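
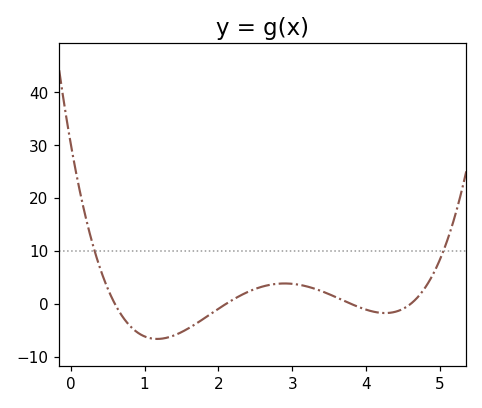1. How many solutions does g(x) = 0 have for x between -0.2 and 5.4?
4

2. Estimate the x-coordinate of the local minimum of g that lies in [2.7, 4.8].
4.3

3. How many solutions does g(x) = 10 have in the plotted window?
2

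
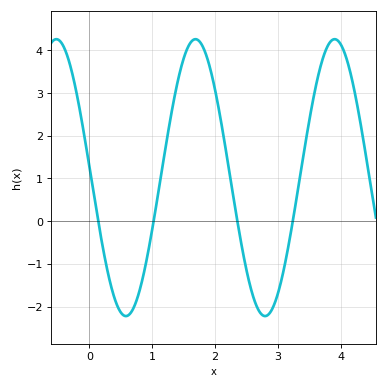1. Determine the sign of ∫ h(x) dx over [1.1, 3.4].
positive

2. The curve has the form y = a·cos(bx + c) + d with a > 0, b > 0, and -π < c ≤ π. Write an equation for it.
y = 3.24cos(2.8x + 1.5) + 1.02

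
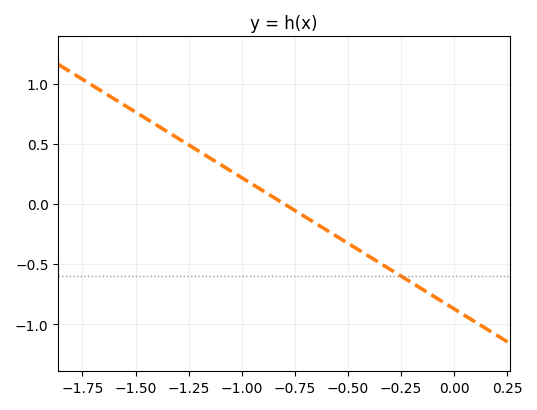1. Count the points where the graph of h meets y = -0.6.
1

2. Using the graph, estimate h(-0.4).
-0.436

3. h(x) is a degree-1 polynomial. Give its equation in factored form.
y = -1.09(x + 0.8)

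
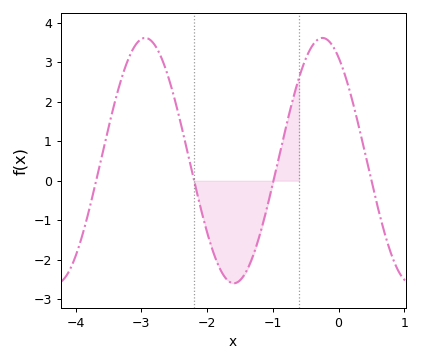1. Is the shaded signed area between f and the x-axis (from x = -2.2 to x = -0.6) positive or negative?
negative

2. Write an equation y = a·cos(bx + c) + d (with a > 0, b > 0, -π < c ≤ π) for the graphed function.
y = 3.11cos(2.3x + 0.57) + 0.51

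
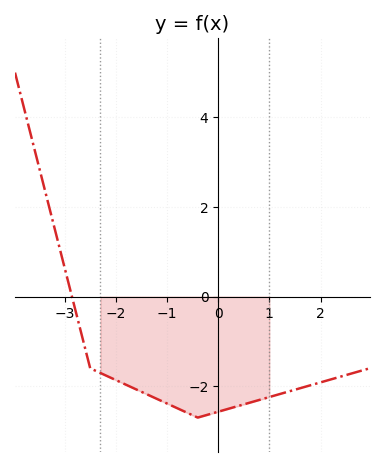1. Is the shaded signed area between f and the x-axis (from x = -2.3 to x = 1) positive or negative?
negative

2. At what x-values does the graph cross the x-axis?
-2.86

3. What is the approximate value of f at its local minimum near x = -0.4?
-2.7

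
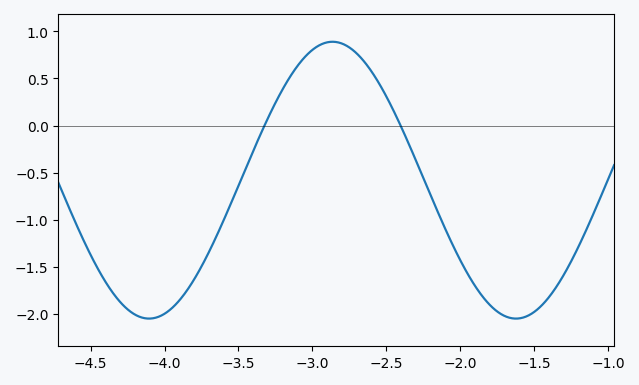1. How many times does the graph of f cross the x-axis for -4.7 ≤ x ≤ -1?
2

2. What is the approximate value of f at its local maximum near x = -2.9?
0.9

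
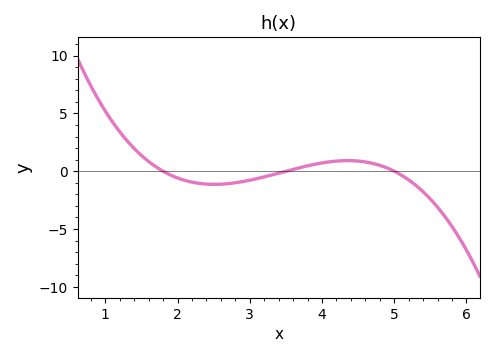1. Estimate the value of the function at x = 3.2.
-0.491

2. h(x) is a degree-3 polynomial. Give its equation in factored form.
y = -0.65(x - 1.8)(x - 3.5)(x - 5)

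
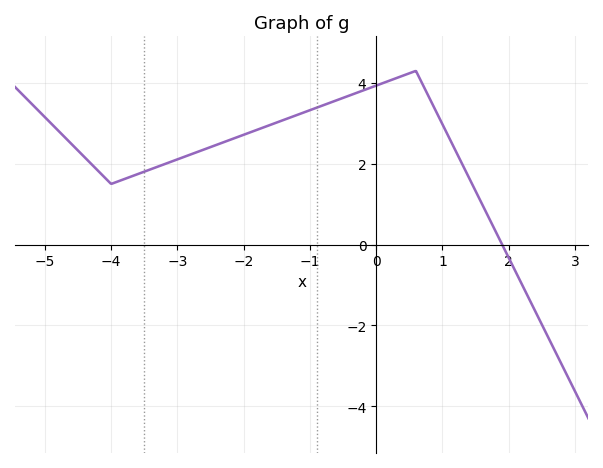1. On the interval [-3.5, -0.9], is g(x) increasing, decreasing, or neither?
increasing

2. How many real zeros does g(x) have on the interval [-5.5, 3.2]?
1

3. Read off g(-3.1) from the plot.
2.05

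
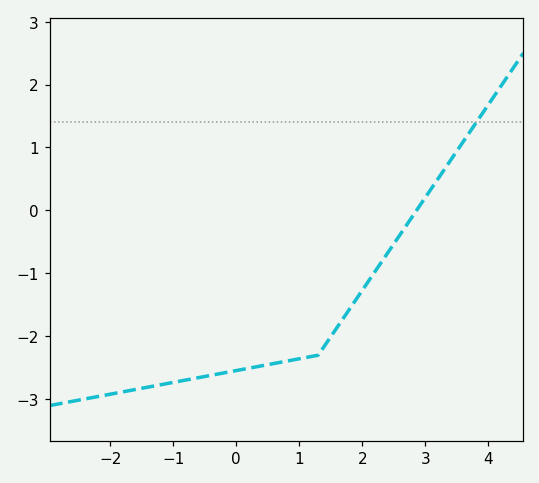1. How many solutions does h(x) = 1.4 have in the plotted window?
1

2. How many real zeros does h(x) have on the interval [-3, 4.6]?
1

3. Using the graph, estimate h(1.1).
-2.3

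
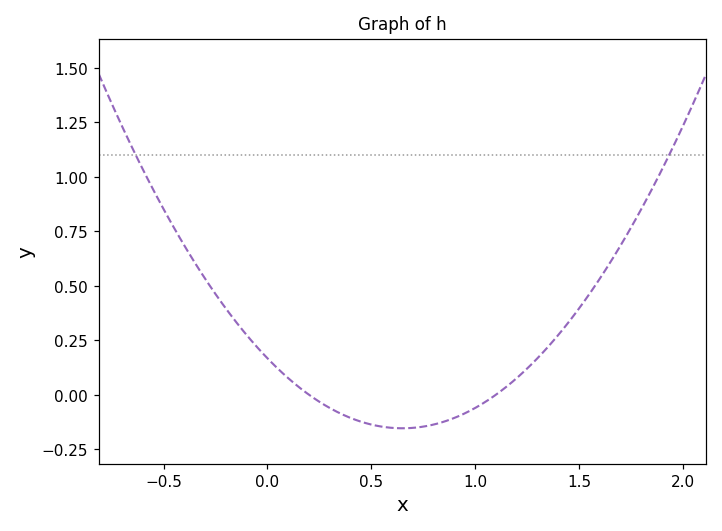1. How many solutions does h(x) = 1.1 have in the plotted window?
2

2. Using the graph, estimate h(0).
0.16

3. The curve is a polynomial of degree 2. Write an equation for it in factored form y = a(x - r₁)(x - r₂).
y = 0.76(x - 0.2)(x - 1.1)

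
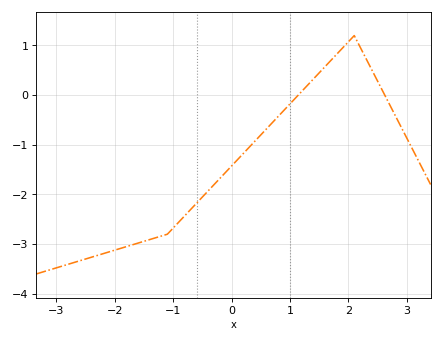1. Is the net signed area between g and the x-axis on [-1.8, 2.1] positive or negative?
negative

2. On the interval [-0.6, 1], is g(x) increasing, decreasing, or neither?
increasing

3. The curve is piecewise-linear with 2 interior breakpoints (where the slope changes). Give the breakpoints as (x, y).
(-1.1, -2.8); (2.1, 1.2)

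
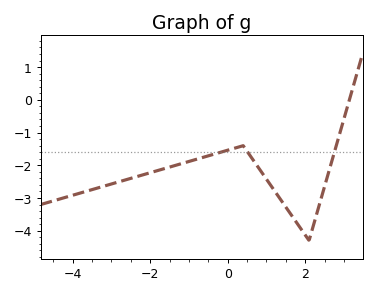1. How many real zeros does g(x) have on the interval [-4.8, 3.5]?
1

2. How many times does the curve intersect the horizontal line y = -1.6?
3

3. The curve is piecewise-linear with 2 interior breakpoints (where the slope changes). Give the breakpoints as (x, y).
(0.4, -1.4); (2.1, -4.3)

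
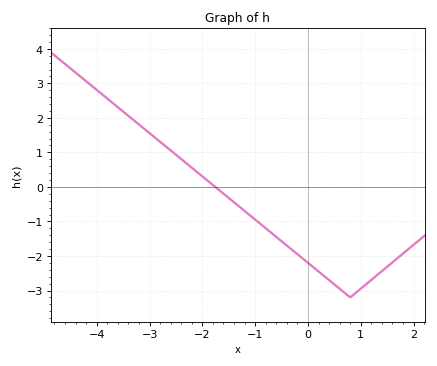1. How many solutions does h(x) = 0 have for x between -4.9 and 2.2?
1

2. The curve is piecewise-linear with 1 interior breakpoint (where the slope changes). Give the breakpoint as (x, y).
(0.8, -3.2)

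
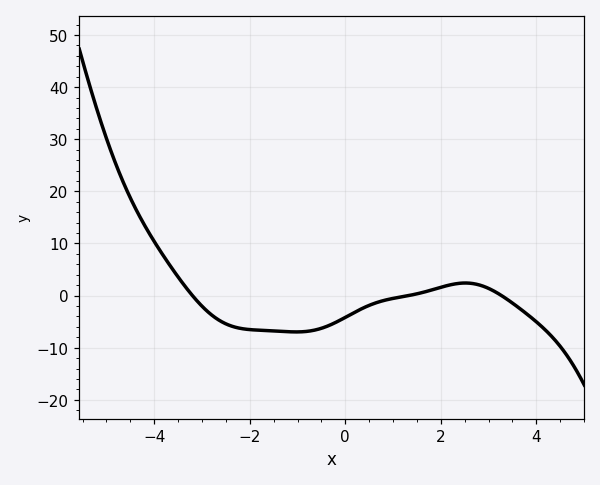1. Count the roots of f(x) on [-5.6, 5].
3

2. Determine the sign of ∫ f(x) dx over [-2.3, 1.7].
negative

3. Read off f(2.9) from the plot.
2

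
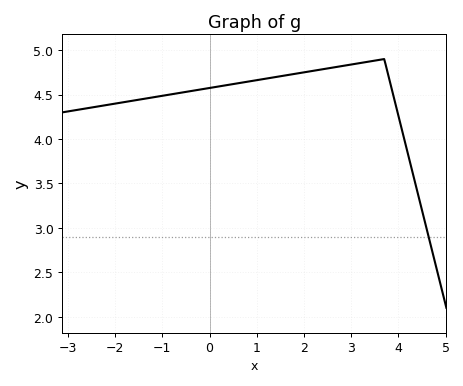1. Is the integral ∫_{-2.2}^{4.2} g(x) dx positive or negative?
positive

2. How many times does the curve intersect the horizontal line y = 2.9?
1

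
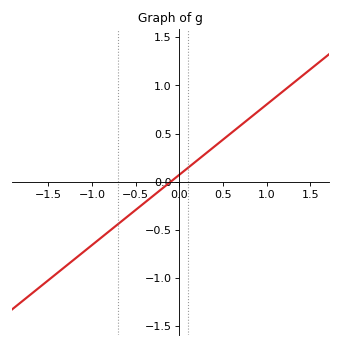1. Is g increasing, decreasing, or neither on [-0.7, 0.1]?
increasing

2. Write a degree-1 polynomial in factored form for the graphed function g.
y = 0.73(x + 0.1)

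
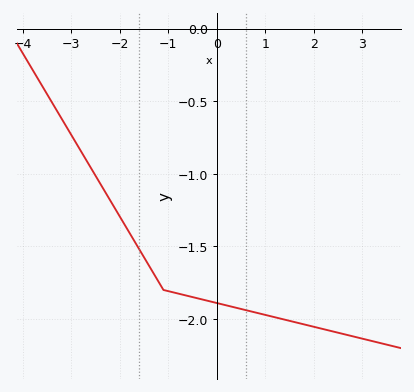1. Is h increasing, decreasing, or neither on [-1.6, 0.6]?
decreasing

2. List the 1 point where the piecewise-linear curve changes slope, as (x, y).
(-1.1, -1.8)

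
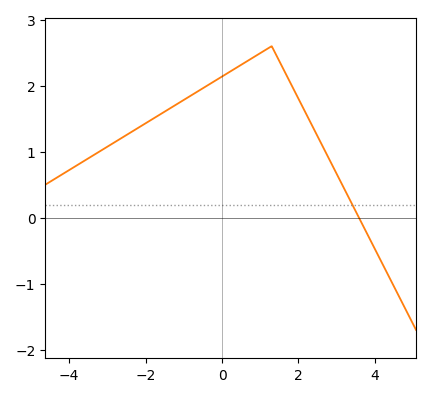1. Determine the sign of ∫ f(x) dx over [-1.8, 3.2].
positive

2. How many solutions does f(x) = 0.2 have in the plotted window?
1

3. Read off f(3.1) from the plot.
0.55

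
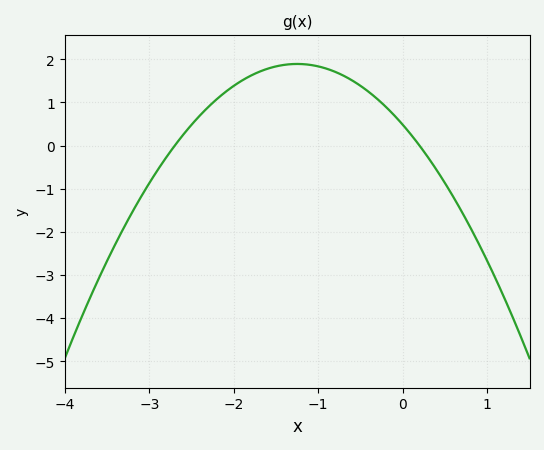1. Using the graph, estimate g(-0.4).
1.24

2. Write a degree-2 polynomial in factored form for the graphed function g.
y = -0.9(x + 2.7)(x - 0.2)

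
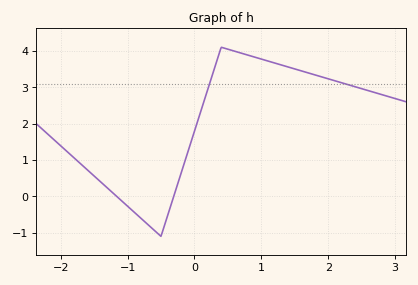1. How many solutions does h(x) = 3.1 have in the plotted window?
2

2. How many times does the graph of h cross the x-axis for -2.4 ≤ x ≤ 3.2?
2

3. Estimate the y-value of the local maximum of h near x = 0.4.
4.1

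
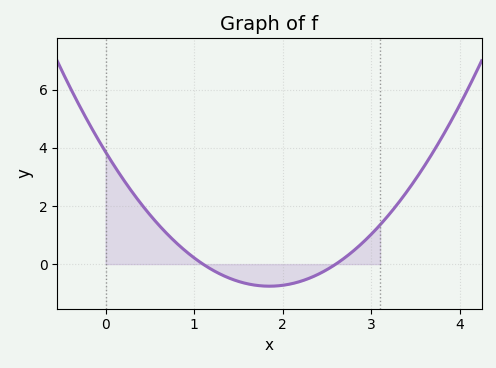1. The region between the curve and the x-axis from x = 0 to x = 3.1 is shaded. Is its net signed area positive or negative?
positive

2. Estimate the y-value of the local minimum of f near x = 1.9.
-0.759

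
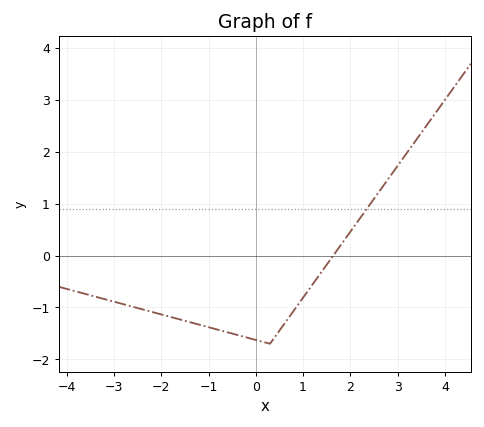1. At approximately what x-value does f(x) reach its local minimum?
0.298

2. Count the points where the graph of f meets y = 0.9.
1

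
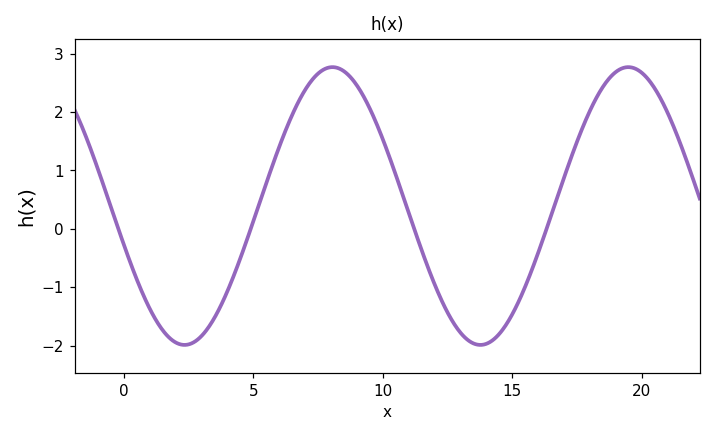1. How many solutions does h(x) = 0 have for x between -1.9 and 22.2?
4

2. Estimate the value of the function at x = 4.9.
0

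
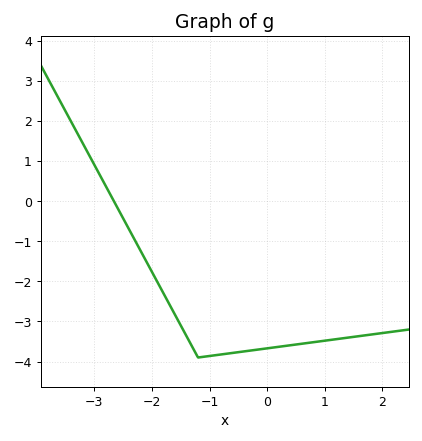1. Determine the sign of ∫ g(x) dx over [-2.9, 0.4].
negative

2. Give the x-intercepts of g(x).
-2.66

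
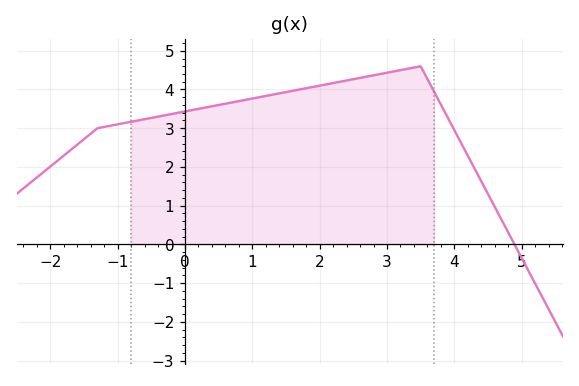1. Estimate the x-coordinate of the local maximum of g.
3.5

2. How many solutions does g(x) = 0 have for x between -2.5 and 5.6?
1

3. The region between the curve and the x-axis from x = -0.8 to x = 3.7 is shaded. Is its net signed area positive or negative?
positive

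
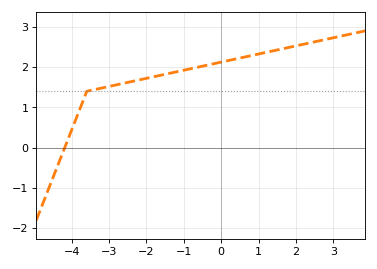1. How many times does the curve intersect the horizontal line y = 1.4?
1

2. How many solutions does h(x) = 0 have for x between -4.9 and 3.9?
1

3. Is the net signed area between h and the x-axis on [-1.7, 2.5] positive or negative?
positive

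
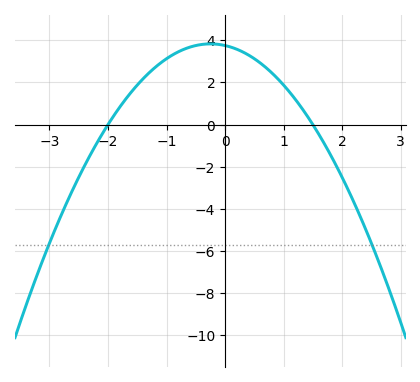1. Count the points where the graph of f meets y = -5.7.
2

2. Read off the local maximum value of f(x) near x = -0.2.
3.8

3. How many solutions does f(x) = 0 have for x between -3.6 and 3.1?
2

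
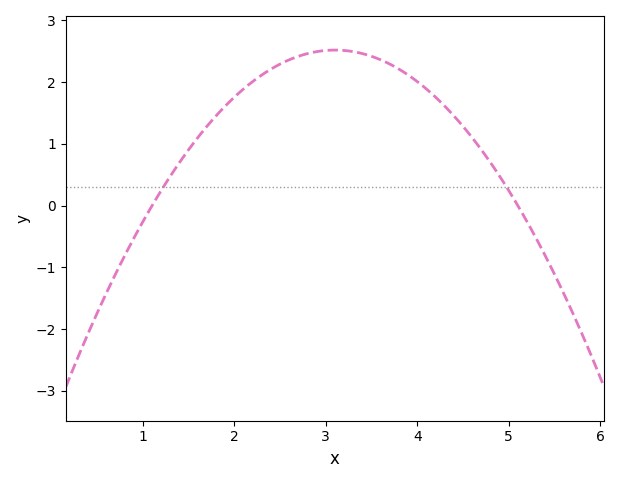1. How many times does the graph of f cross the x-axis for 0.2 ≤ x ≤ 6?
2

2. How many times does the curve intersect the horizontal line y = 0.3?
2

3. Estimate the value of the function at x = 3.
2.5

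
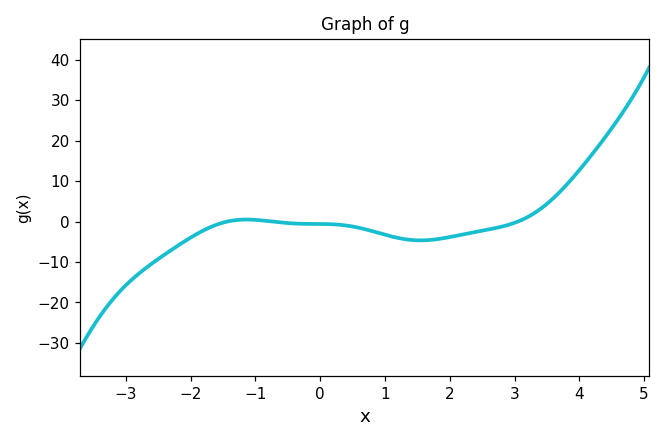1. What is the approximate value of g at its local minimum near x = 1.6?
-5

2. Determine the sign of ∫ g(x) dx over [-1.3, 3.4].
negative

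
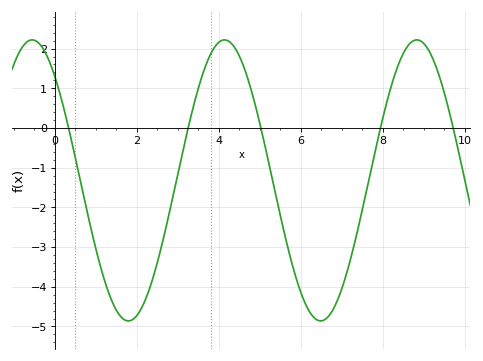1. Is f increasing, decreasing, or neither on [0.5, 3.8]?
neither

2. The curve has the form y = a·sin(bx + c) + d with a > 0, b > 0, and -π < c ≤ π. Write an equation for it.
y = 3.54sin(1.34x + 2.31) - 1.32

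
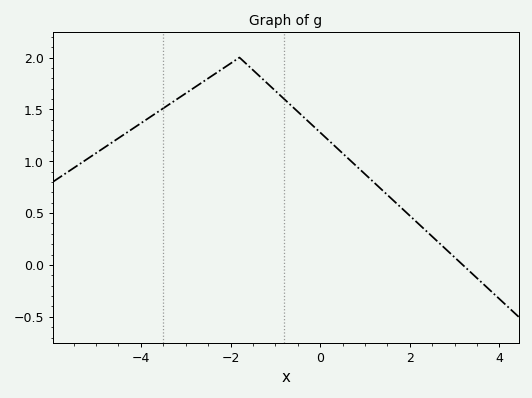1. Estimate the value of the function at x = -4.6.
1.2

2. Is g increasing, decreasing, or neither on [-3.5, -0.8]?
neither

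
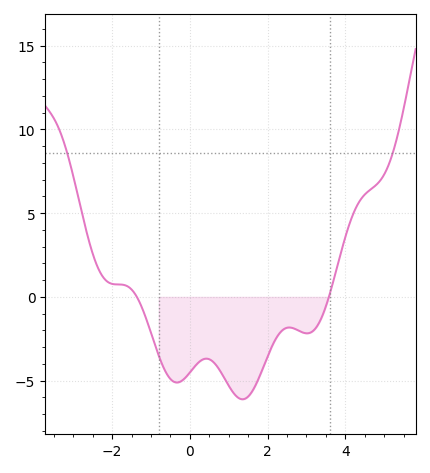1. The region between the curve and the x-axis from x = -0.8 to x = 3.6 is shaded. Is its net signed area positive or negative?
negative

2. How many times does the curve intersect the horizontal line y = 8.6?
2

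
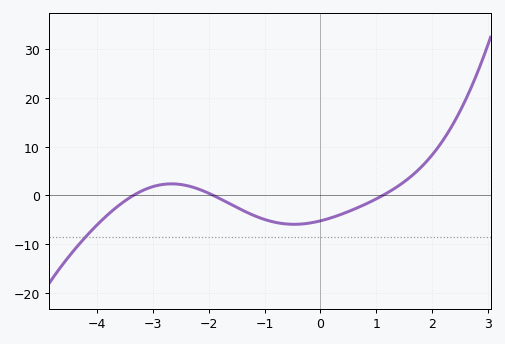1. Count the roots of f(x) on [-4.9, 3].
3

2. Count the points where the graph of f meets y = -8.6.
1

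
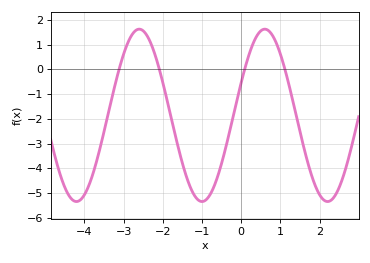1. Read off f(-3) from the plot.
0.6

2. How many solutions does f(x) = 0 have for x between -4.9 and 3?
4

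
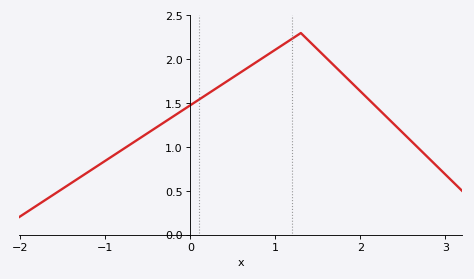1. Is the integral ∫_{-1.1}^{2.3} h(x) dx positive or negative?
positive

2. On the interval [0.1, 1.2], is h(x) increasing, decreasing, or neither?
increasing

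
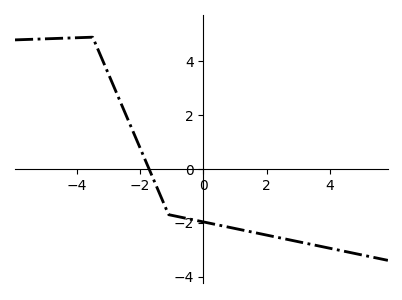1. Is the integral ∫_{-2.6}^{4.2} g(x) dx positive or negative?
negative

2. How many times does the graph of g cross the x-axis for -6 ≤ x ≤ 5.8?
1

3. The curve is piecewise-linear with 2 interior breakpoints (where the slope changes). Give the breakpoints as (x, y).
(-3.5, 4.9); (-1.1, -1.7)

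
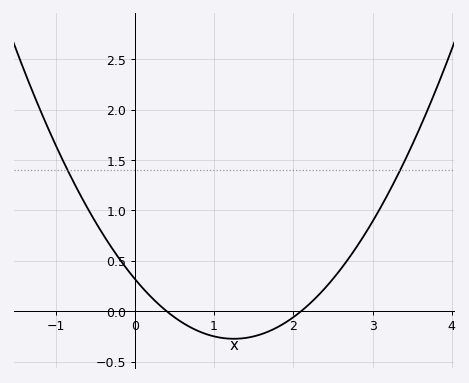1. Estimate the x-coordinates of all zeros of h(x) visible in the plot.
0.4, 2.1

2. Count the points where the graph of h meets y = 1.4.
2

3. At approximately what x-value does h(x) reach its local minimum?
1.3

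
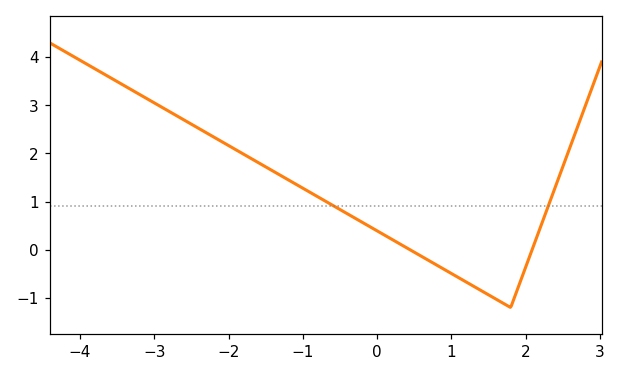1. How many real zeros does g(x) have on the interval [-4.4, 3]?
2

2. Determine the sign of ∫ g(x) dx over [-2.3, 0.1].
positive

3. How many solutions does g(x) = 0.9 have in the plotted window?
2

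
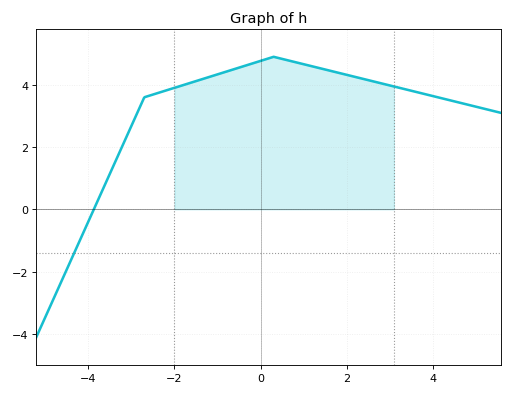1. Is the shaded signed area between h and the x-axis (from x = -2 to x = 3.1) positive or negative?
positive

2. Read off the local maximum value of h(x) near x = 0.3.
4.8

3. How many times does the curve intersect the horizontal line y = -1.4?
1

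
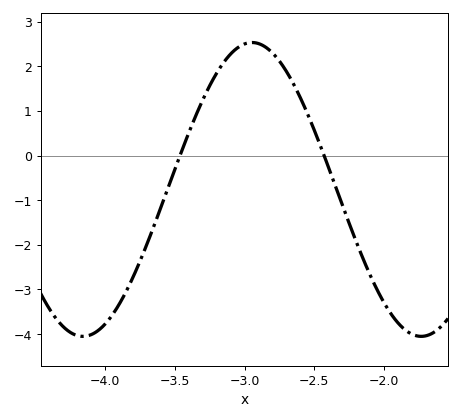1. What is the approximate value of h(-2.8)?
2.3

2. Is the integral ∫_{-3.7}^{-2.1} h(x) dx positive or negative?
positive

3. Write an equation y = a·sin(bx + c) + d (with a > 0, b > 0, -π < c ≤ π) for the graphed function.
y = 3.29sin(2.6x + 2.9) - 0.76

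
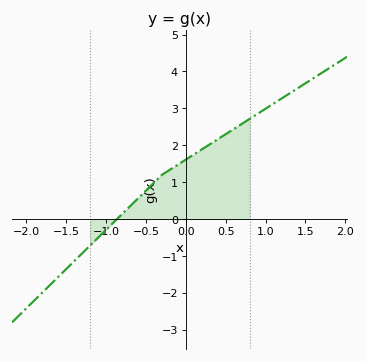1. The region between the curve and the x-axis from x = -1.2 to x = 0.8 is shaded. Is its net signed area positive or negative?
positive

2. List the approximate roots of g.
-0.9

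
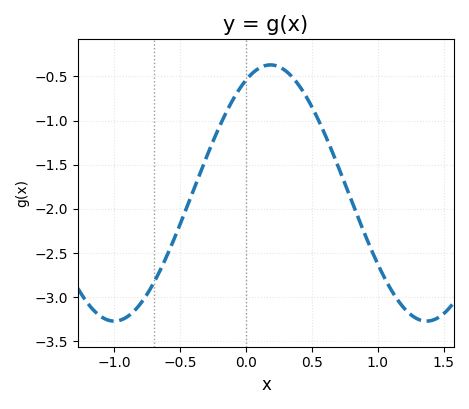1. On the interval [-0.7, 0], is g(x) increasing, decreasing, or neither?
increasing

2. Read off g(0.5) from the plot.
-0.85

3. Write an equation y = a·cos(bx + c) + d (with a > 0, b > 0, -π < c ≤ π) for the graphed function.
y = 1.45cos(2.6x - 0.49) - 1.82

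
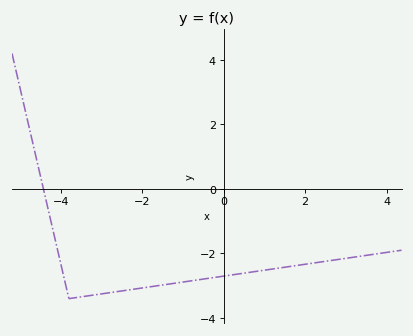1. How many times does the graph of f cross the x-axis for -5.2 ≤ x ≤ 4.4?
1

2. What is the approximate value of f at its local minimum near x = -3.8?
-3.4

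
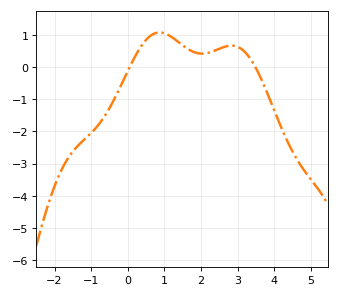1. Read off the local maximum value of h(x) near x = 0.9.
1.07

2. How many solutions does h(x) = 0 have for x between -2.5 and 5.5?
2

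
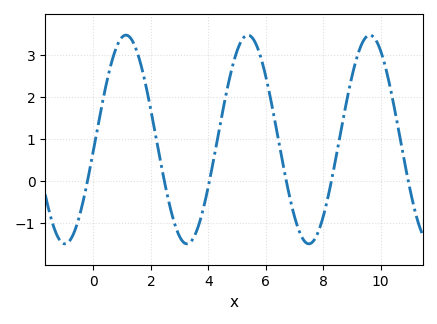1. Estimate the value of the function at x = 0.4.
2.2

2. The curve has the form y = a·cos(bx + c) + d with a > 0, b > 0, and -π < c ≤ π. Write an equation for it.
y = 2.49cos(1.5x - 1.7) + 0.99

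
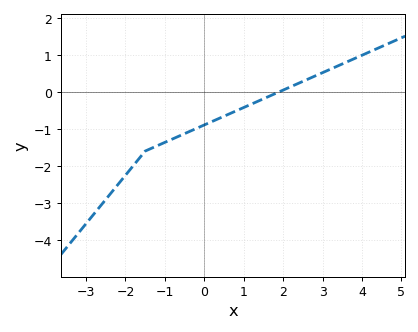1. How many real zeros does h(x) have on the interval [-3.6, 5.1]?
1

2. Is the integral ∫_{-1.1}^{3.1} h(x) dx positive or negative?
negative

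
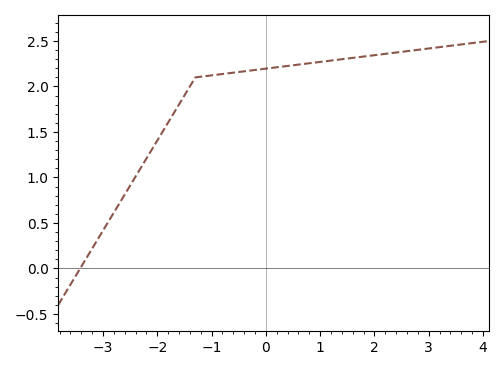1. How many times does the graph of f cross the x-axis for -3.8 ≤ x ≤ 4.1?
1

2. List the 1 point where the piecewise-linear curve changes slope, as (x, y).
(-1.3, 2.1)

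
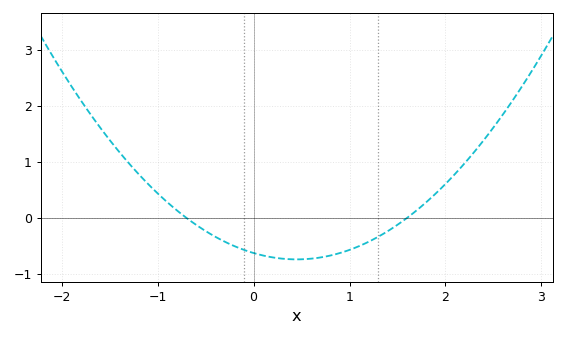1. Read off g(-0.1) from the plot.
-0.6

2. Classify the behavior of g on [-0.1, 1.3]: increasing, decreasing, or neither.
neither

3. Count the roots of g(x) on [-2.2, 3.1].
2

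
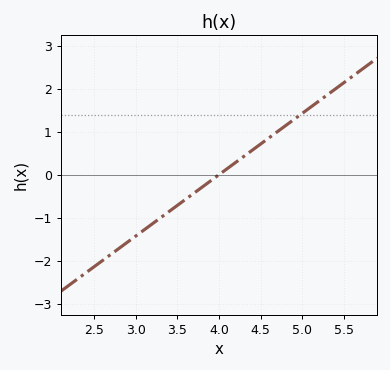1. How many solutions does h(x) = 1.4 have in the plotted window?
1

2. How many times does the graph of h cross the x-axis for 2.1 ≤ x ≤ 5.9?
1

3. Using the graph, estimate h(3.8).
-0.3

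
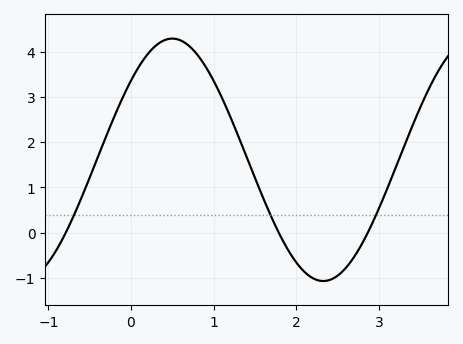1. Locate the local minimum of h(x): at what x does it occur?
2.3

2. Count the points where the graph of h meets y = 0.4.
3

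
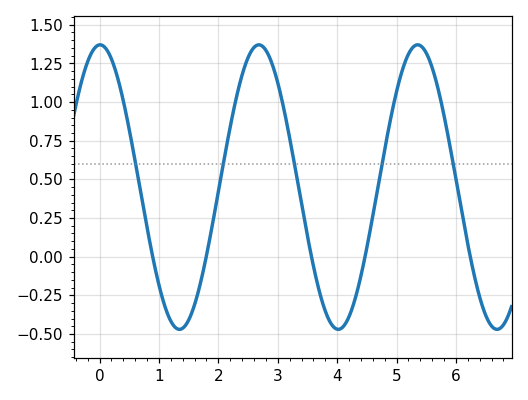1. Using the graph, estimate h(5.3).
1.35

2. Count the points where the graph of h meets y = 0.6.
5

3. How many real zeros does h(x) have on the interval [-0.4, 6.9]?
5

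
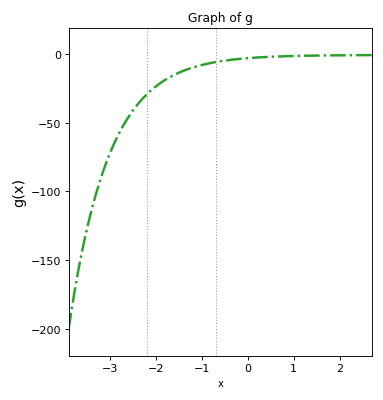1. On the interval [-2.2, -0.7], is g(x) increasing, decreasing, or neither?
increasing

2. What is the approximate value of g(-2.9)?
-64.4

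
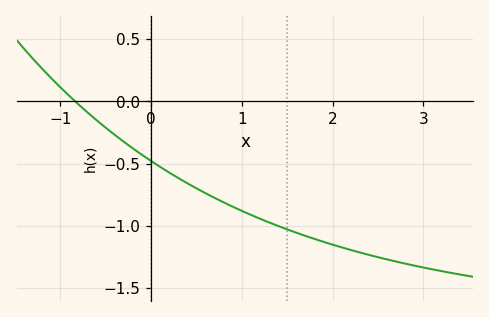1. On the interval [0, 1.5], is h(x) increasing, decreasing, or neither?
decreasing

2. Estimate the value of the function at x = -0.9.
0.05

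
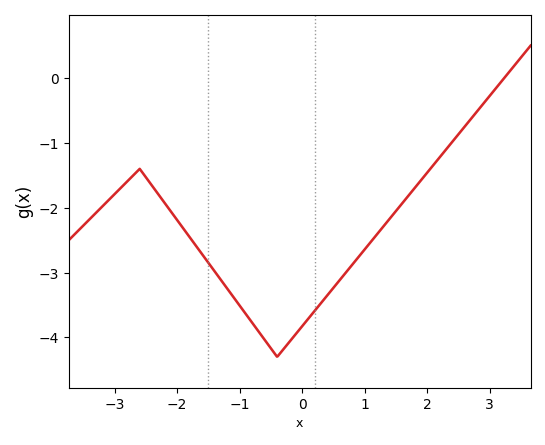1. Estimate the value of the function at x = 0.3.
-3.47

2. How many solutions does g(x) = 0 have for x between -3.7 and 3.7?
1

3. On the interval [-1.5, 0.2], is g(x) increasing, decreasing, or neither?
neither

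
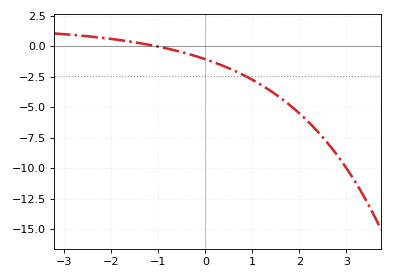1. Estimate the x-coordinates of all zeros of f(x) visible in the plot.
-1.03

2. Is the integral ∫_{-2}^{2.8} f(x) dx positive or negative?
negative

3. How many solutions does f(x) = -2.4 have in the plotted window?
1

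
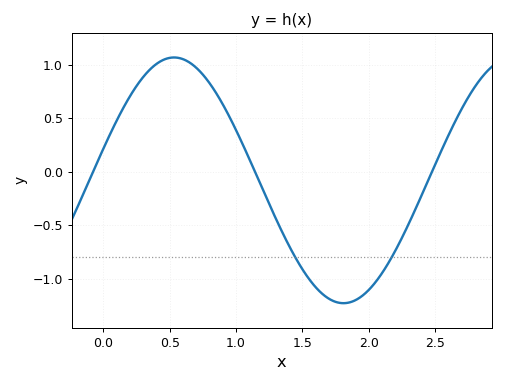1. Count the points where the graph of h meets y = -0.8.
2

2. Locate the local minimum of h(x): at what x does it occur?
1.81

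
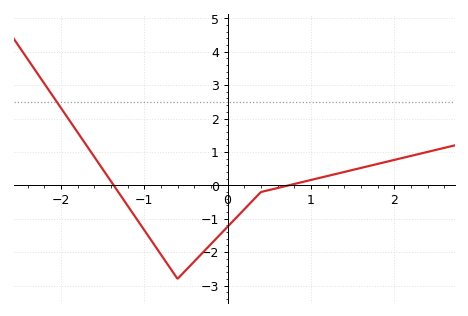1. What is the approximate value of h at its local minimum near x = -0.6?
-2.8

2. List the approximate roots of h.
-1.37, 0.733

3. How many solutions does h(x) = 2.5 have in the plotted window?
1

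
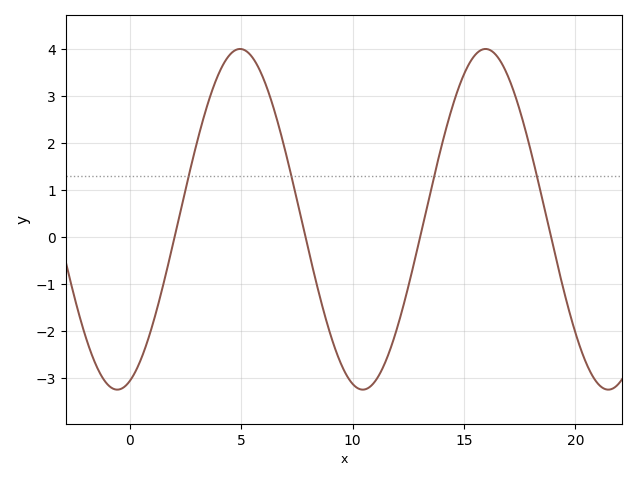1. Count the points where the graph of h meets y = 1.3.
4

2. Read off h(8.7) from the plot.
-1.57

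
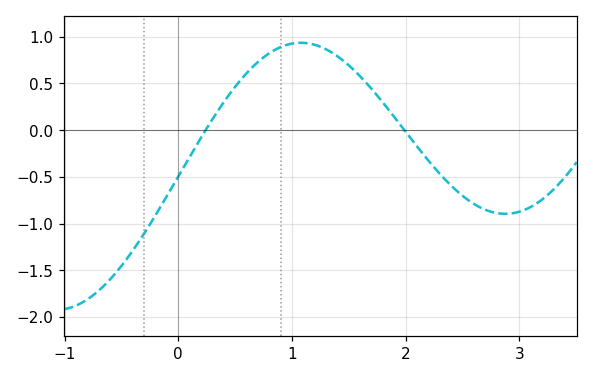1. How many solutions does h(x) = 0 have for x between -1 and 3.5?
2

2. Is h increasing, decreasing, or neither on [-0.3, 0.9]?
increasing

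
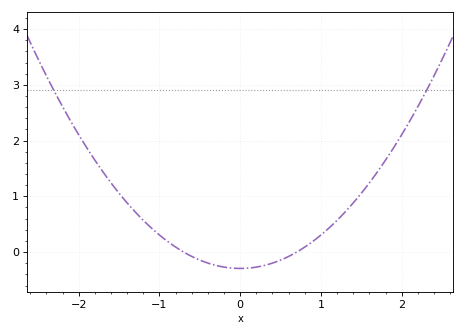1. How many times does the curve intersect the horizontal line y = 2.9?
2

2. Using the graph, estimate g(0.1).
-0.3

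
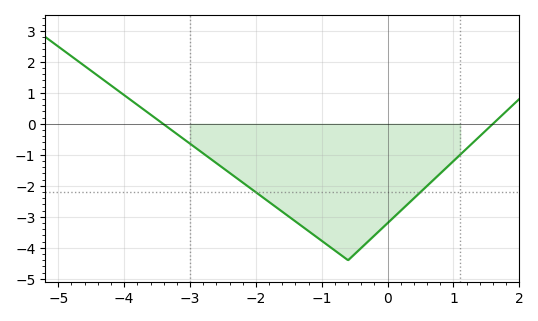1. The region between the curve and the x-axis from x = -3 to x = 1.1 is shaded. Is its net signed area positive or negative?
negative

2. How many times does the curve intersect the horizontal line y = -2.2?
2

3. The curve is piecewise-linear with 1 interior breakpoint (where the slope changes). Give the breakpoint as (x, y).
(-0.6, -4.4)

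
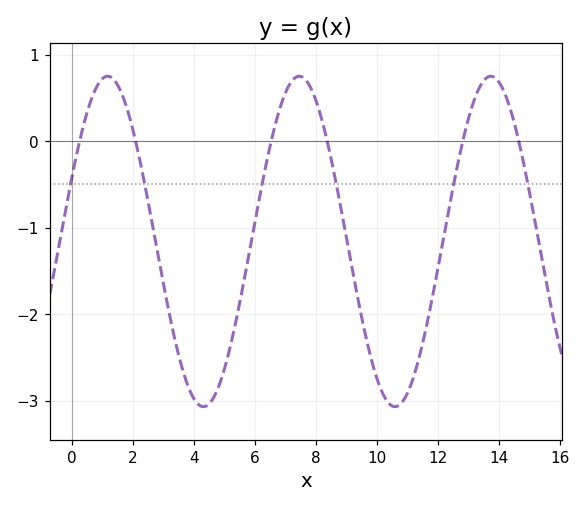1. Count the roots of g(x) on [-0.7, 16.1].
6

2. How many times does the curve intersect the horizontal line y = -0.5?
6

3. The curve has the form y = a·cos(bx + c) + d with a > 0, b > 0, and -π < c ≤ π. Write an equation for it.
y = 1.91cos(1x - 1.2) - 1.16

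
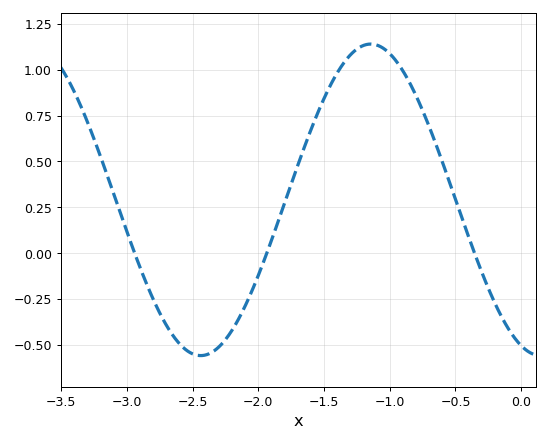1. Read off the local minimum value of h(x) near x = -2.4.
-0.56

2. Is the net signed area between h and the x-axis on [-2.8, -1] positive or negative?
positive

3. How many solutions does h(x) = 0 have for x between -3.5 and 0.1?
3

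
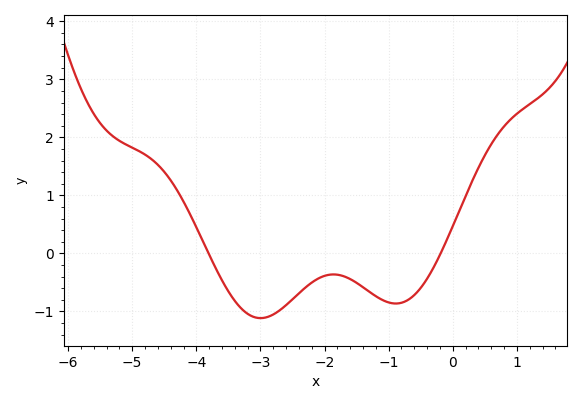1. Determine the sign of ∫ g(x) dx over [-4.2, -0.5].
negative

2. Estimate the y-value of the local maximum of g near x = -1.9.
-0.362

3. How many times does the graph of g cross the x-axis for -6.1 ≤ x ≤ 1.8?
2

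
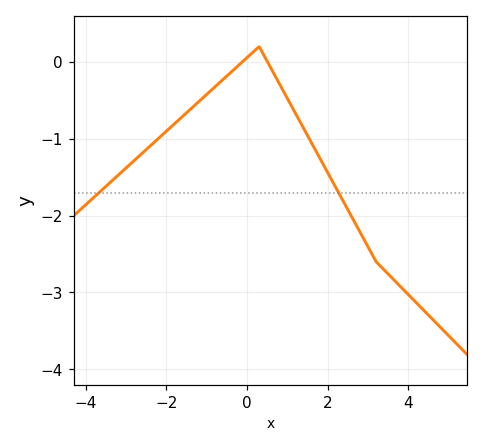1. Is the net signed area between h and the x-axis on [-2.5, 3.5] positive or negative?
negative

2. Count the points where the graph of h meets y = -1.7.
2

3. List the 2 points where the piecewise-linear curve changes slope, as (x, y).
(0.3, 0.2); (3.2, -2.6)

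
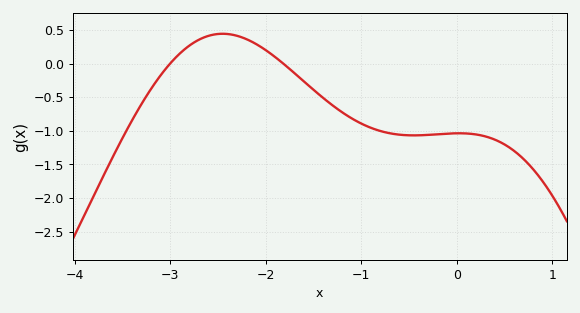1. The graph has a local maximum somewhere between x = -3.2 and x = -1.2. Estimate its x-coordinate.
-2.4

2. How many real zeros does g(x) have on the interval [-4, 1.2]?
2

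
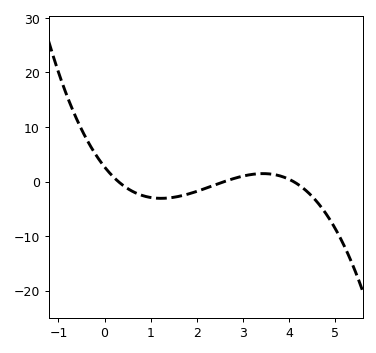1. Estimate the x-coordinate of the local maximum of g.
3.4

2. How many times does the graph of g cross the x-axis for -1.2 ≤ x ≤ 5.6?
3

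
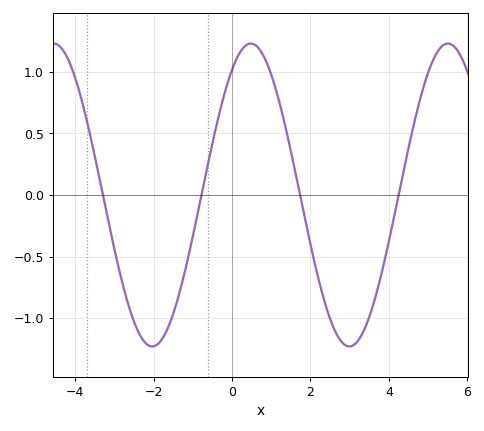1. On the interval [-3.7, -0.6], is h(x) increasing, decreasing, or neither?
neither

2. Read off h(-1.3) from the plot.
-0.748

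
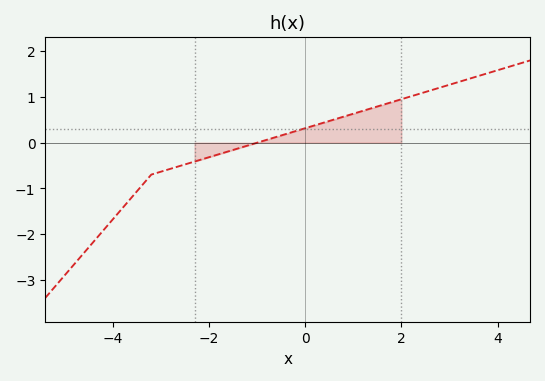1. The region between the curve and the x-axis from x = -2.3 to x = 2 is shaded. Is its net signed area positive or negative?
positive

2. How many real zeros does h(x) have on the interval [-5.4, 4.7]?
1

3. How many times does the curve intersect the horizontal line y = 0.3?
1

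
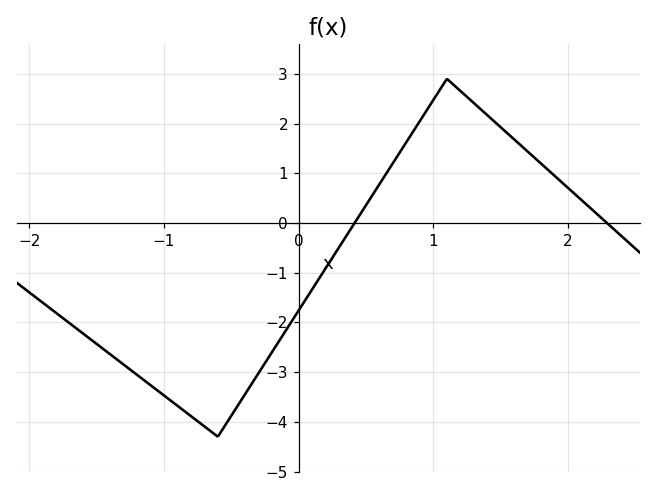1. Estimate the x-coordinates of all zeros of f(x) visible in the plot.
0.4, 2.3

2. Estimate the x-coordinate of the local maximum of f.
1.1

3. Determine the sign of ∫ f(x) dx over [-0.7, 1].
negative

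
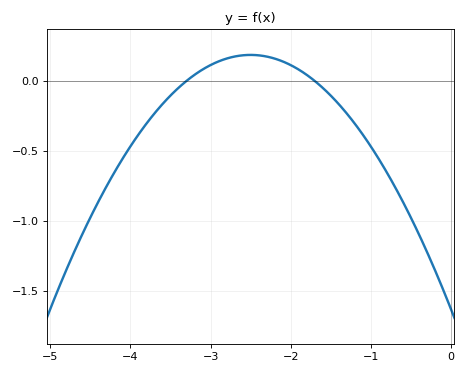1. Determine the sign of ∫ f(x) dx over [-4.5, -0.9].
negative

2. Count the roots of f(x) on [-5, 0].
2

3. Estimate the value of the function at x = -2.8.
0.16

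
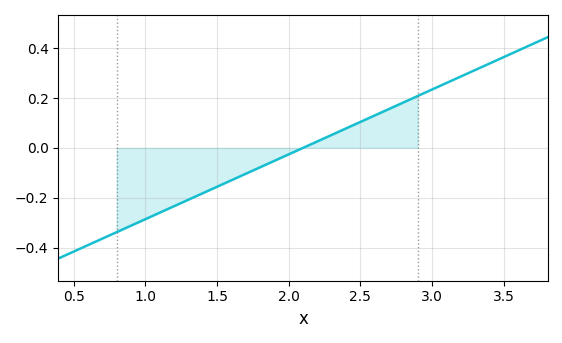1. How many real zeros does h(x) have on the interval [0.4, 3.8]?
1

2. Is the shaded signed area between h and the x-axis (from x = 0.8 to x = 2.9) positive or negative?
negative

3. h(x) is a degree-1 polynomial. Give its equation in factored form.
y = 0.26(x - 2.1)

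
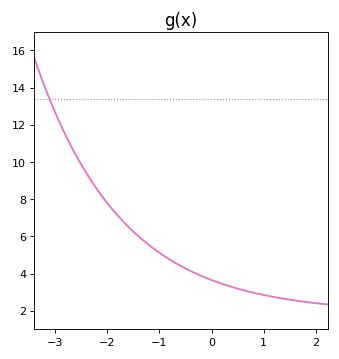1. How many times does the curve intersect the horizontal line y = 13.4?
1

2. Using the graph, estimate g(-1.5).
6.2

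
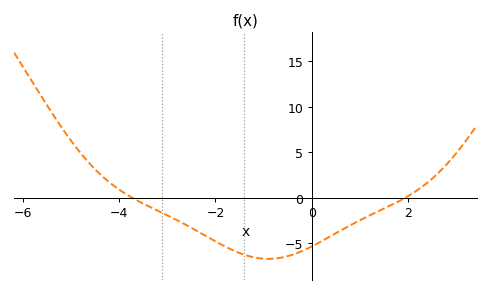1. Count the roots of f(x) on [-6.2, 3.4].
2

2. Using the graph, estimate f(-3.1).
-1.5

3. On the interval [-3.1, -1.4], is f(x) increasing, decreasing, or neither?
decreasing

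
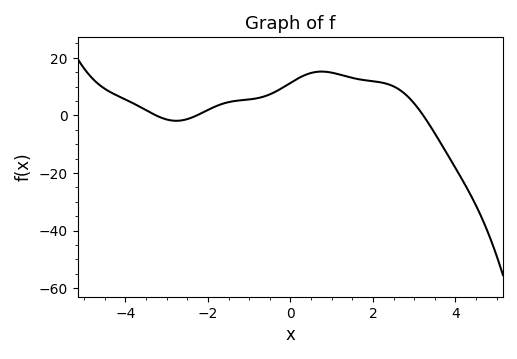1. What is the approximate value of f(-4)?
5.53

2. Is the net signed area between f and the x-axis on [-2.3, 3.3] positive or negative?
positive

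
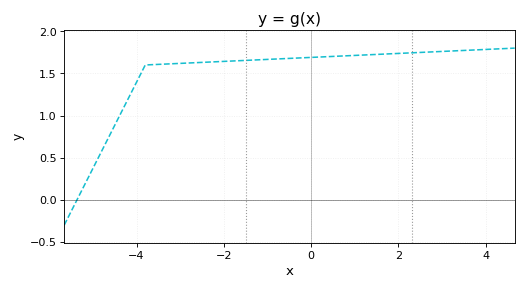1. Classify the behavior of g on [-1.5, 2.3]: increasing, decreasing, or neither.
increasing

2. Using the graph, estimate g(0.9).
1.7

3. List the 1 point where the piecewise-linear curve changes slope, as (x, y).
(-3.8, 1.6)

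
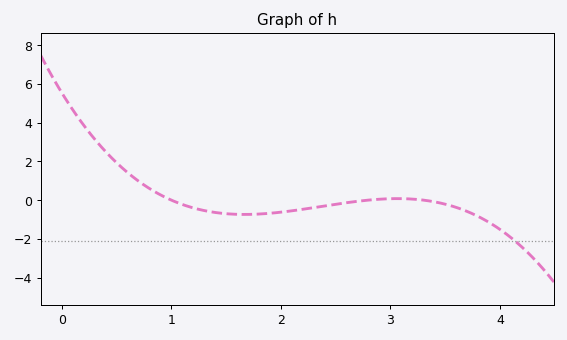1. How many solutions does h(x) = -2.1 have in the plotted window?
1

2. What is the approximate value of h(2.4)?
-0.302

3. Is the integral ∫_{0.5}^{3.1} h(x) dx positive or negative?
negative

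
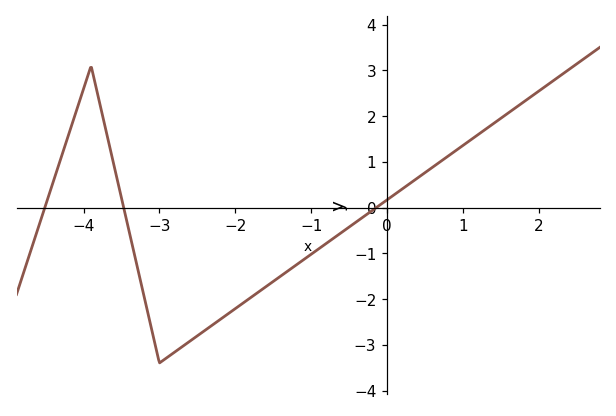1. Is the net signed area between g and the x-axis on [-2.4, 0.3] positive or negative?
negative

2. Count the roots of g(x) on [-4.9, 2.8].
3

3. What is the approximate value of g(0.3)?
0.5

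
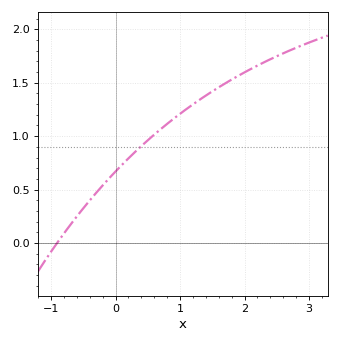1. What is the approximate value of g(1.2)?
1.3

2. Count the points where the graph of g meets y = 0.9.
1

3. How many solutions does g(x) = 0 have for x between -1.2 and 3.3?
1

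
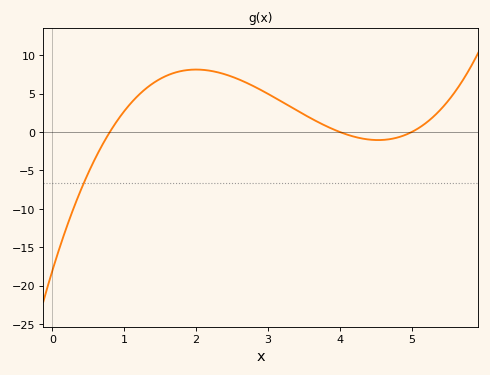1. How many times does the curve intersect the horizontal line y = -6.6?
1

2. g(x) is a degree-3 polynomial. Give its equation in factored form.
y = 1.13(x - 0.8)(x - 4)(x - 5)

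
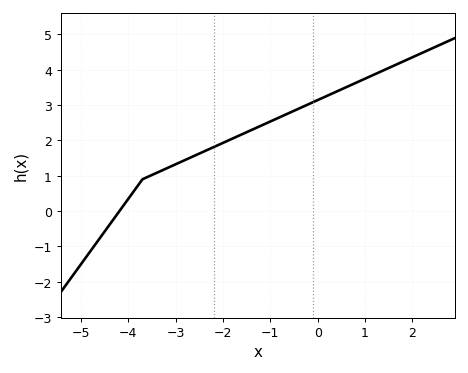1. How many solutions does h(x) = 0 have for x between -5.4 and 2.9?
1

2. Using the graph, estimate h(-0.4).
2.9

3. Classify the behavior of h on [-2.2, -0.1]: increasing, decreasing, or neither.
increasing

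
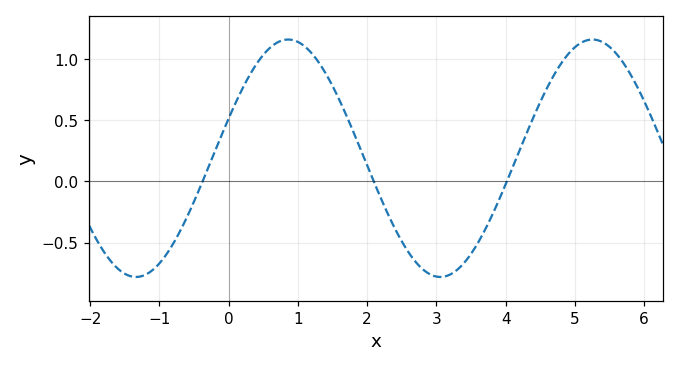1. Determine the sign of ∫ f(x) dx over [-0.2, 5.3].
positive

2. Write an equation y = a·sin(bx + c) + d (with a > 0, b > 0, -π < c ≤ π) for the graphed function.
y = 0.97sin(1.4x + 0.34) + 0.19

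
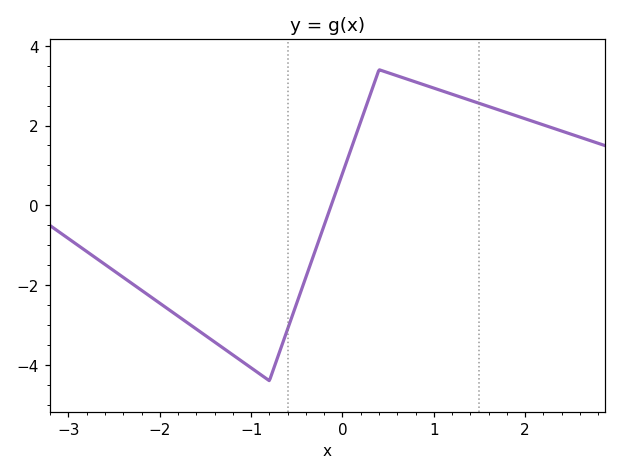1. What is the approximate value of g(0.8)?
3.09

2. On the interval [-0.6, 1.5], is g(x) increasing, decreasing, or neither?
neither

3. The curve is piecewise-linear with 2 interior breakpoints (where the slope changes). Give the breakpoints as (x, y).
(-0.8, -4.4); (0.4, 3.4)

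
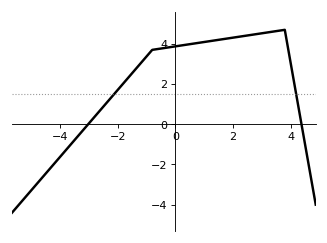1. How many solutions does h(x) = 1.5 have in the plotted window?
2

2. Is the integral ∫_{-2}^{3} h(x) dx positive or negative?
positive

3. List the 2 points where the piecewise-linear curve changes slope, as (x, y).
(-0.8, 3.7); (3.8, 4.7)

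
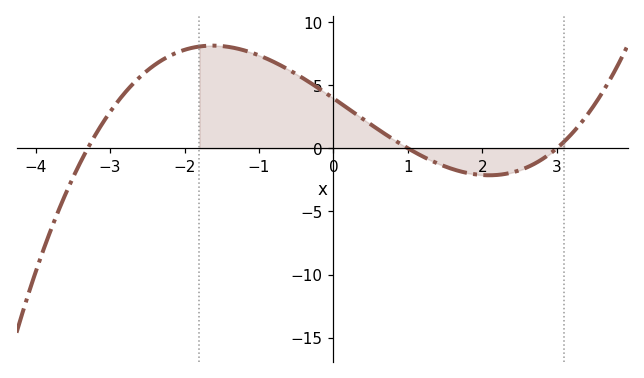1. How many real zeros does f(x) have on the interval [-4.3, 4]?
3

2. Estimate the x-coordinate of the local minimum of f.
2.09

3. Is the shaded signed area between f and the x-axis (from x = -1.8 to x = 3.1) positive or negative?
positive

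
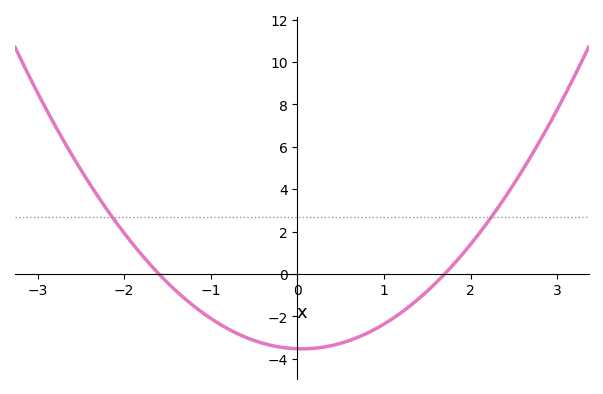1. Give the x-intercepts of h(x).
-1.6, 1.7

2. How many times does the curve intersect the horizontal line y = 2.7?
2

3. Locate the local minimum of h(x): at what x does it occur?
0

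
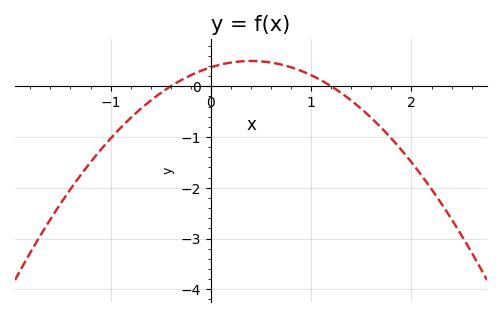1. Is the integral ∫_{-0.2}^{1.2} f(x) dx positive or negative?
positive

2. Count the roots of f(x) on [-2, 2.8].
2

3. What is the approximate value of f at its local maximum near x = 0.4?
0.5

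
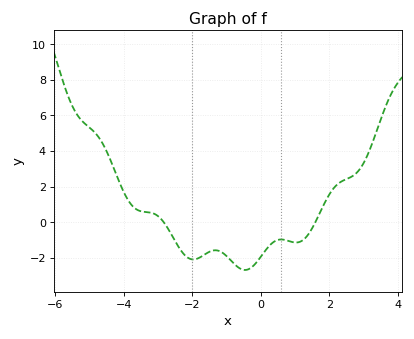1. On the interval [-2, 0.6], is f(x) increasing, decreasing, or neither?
neither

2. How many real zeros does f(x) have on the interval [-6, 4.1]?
2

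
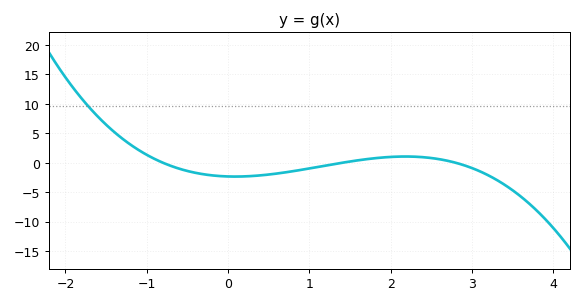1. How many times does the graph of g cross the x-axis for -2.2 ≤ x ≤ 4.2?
3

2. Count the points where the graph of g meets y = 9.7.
1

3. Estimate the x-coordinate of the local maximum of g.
2.18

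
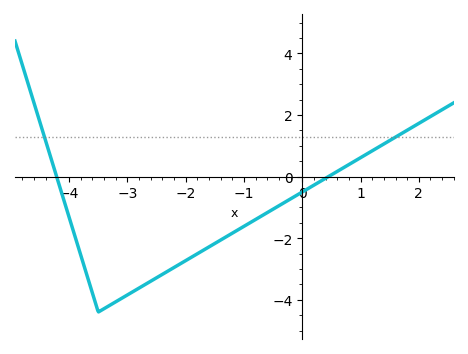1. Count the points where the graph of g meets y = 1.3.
2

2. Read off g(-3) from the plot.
-3.84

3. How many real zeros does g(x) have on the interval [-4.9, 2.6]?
2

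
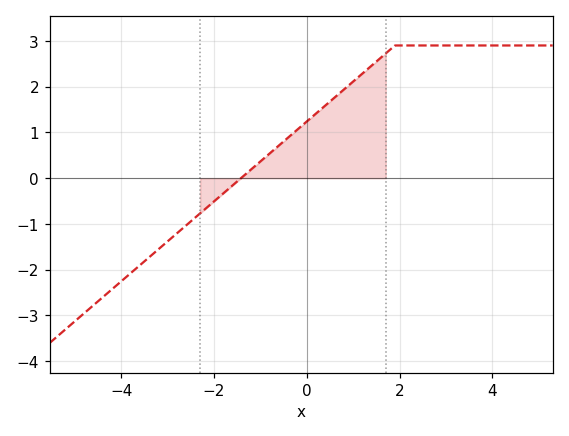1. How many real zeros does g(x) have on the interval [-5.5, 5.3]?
1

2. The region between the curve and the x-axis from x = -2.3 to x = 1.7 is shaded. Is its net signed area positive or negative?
positive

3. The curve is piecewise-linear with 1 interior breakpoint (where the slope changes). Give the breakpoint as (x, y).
(1.9, 2.9)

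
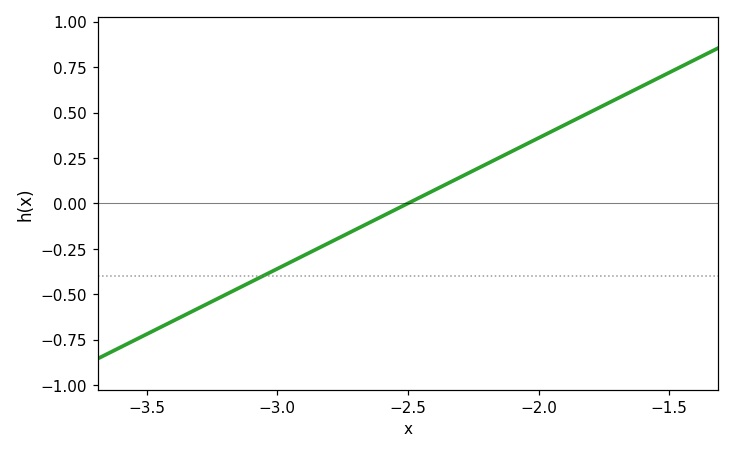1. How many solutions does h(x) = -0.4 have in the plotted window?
1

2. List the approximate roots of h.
-2.5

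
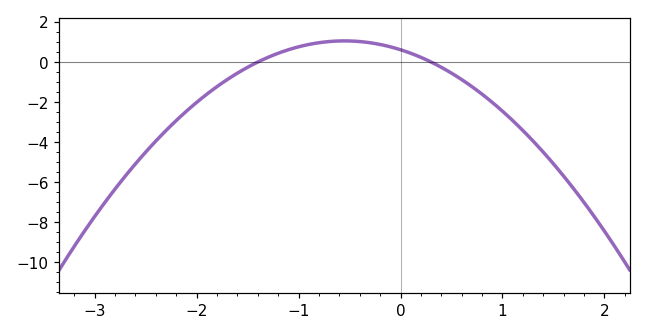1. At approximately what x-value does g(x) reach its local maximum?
-0.5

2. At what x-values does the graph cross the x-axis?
-1.4, 0.3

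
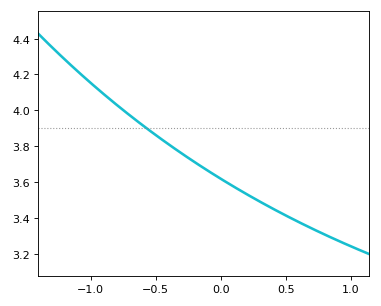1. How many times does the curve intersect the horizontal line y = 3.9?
1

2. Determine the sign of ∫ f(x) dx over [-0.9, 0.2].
positive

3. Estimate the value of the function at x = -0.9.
4.1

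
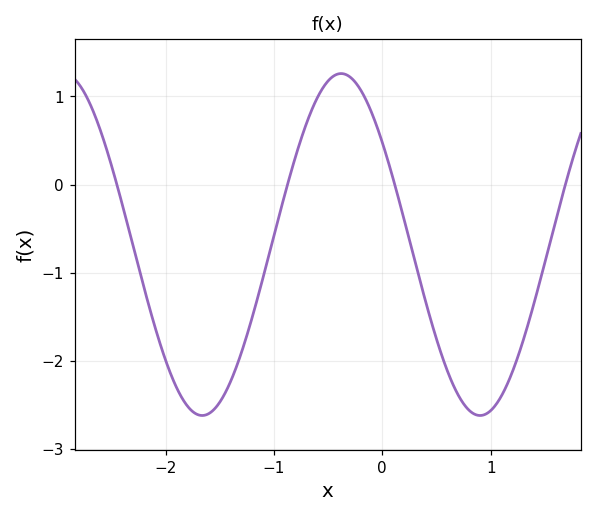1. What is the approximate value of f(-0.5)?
1.2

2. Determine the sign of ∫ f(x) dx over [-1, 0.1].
positive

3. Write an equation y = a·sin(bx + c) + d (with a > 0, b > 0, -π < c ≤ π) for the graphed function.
y = 1.94sin(2.5x + 2.5) - 0.68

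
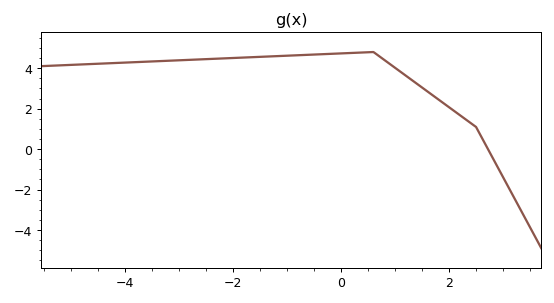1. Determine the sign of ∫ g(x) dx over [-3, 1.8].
positive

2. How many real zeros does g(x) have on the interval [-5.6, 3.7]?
1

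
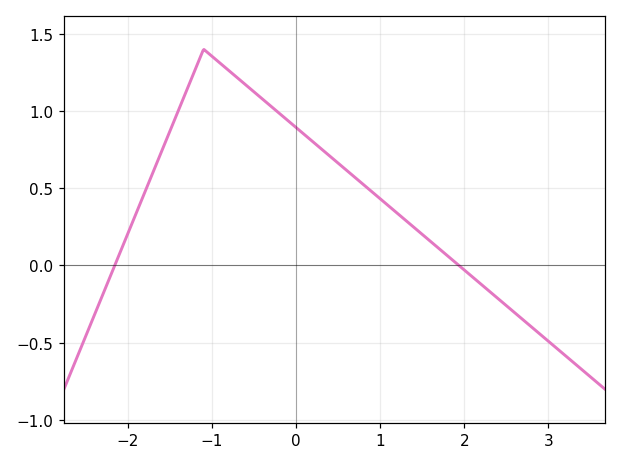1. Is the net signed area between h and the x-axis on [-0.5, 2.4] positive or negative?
positive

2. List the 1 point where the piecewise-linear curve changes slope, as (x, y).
(-1.1, 1.4)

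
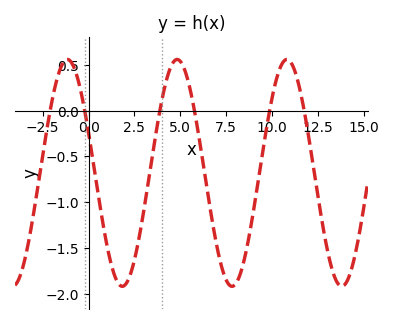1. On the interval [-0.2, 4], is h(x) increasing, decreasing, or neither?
neither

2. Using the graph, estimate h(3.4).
-0.6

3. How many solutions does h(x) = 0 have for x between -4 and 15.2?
6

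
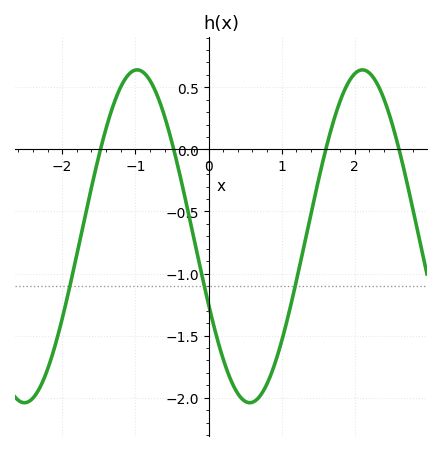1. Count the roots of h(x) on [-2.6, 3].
4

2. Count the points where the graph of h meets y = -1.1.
3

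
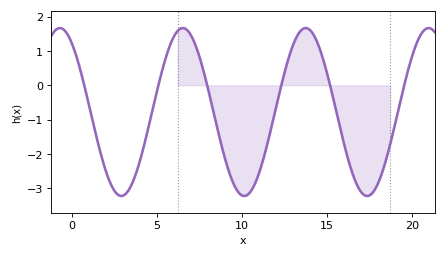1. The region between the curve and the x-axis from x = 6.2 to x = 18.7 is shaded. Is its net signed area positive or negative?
negative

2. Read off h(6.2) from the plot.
1.58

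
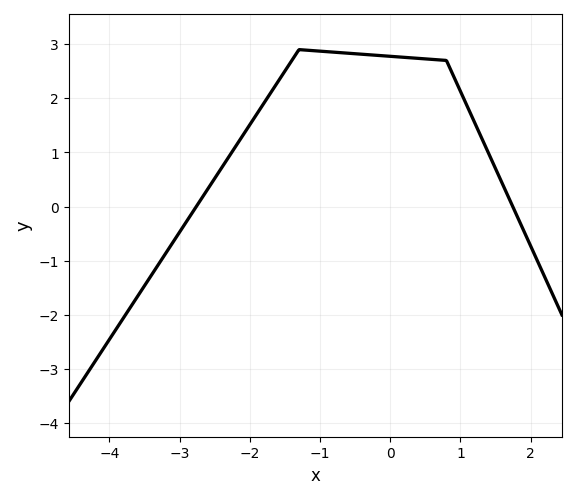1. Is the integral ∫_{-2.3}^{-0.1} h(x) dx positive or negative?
positive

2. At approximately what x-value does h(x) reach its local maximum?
-1.3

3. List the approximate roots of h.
-2.8, 1.7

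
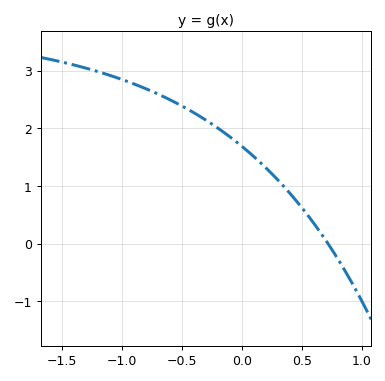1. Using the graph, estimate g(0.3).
1.11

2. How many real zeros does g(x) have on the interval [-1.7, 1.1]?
1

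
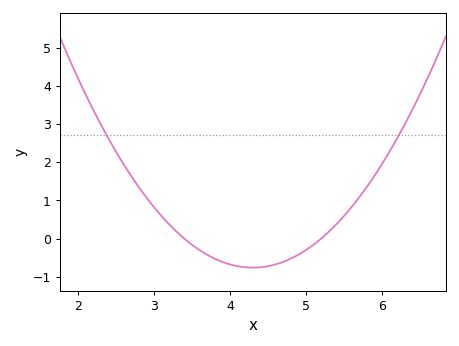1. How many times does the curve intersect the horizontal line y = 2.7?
2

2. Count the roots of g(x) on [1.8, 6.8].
2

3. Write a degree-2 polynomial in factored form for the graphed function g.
y = 0.94(x - 3.4)(x - 5.2)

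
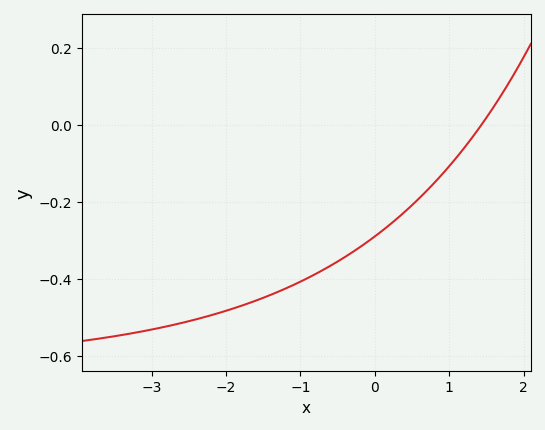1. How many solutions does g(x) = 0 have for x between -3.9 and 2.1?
1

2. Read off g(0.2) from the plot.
-0.26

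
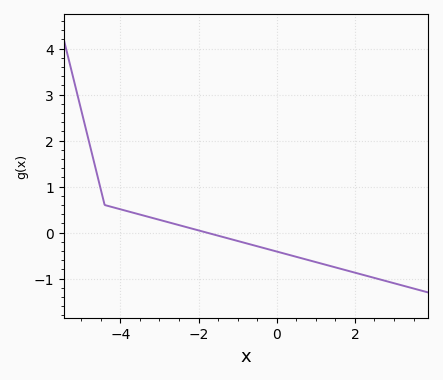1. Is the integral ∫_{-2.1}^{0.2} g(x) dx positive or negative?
negative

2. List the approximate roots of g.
-1.79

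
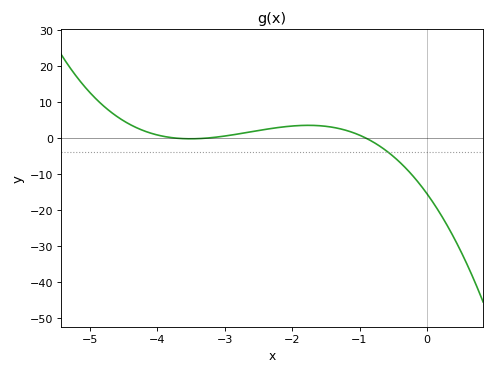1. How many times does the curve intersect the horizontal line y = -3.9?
1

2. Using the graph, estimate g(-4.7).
7.45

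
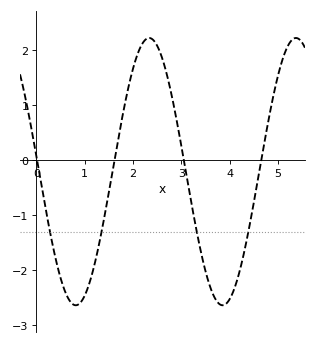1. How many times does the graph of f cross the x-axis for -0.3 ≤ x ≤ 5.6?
4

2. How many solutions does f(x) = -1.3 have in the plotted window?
4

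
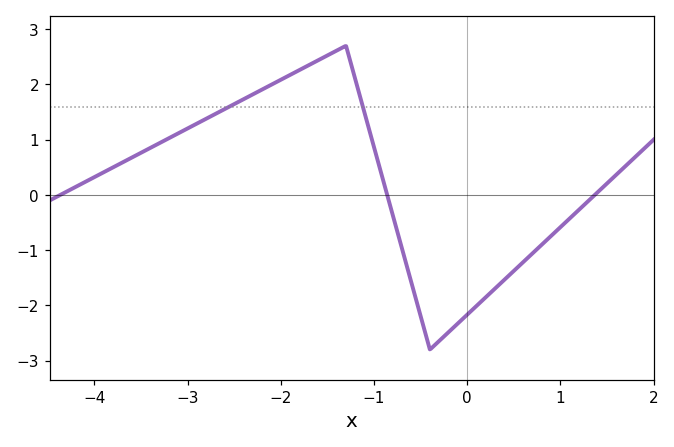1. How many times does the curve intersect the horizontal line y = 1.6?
2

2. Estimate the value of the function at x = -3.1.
1.1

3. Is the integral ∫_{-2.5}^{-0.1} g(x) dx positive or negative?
positive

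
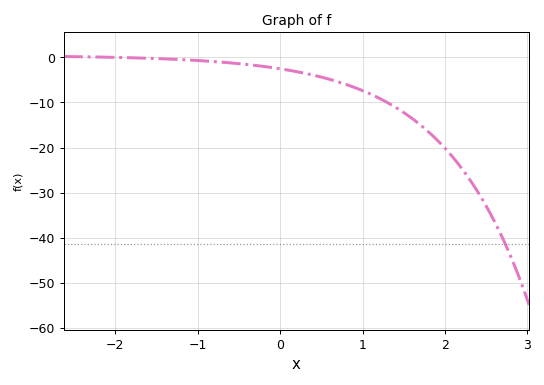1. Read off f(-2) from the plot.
0.015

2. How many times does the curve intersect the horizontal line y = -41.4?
1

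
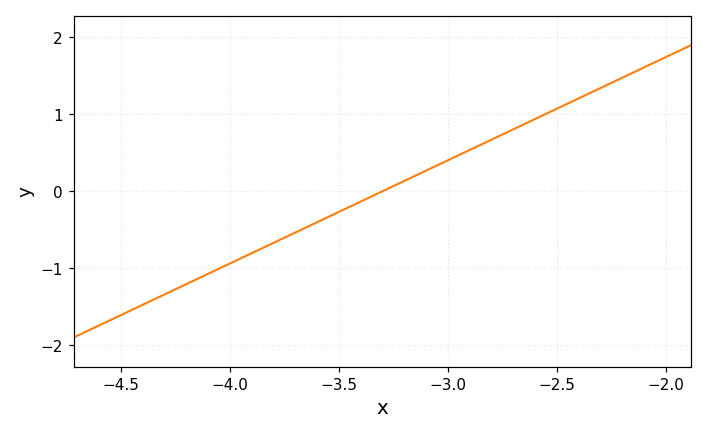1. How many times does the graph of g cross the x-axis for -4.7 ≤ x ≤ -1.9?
1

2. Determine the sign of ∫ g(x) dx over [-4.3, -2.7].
negative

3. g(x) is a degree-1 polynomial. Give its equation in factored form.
y = 1.34(x + 3.3)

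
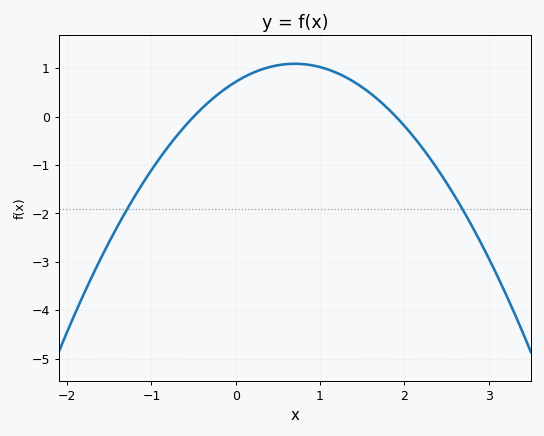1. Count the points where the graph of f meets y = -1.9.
2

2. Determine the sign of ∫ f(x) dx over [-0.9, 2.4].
positive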